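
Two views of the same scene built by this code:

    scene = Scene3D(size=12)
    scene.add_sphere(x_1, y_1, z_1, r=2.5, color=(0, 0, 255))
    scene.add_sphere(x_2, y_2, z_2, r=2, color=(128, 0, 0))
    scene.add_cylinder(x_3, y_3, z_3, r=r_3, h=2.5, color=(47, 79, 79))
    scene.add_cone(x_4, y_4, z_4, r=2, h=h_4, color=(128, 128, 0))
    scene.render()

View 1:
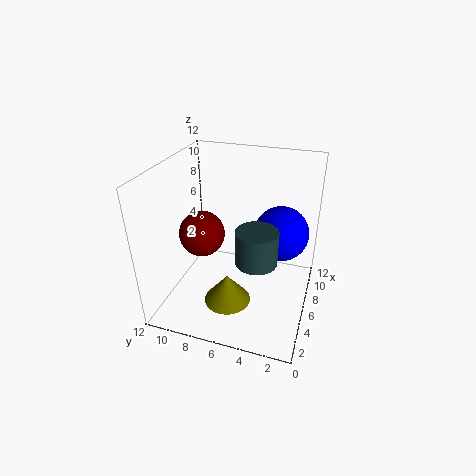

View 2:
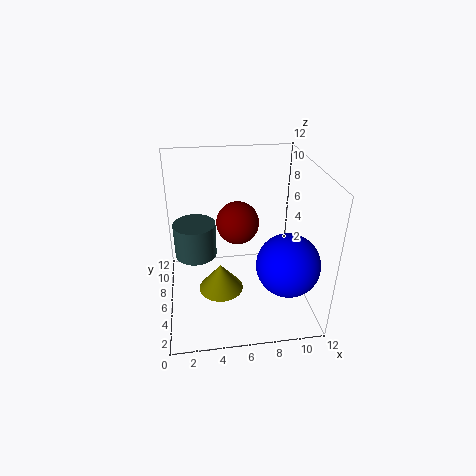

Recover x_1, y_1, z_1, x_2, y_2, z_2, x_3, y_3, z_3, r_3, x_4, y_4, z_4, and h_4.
x_1 = 9.5; y_1 = 3; z_1 = 5; x_2 = 6.5; y_2 = 9.5; z_2 = 5.5; x_3 = 2.5; y_3 = 3.5; z_3 = 6.5; r_3 = 1.5; x_4 = 4.5; y_4 = 6.5; z_4 = 0.5; h_4 = 2.5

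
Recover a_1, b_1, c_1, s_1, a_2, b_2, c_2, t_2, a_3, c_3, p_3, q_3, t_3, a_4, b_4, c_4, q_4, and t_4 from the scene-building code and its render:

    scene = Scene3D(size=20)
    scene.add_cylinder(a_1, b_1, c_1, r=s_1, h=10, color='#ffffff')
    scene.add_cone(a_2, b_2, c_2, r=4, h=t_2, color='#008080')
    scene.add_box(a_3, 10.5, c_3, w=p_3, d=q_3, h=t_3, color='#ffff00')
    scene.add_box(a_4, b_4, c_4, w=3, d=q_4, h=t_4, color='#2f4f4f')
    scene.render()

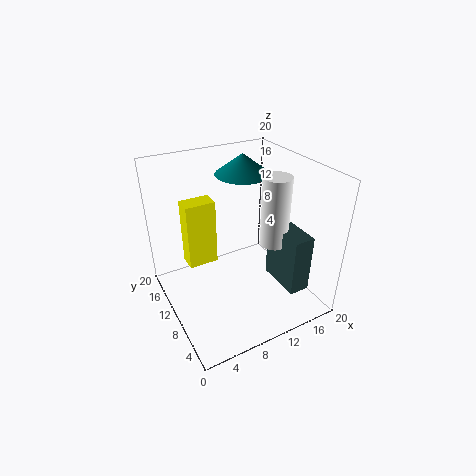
a_1 = 15; b_1 = 8.5; c_1 = 8.5; s_1 = 2; a_2 = 13.5; b_2 = 15; c_2 = 17; t_2 = 3; a_3 = 3; c_3 = 7; p_3 = 4; q_3 = 2.5; t_3 = 9; a_4 = 15; b_4 = 3.5; c_4 = 2.5; q_4 = 6.5; t_4 = 8.5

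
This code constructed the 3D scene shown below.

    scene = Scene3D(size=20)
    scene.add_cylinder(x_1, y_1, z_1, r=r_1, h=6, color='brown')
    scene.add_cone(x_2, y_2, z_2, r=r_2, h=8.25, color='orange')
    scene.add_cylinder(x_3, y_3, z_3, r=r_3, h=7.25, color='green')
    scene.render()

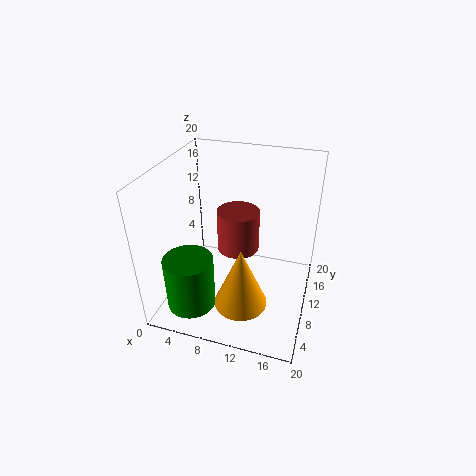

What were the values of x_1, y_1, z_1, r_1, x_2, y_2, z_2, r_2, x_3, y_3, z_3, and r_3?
x_1 = 9.5, y_1 = 11.75, z_1 = 7.25, r_1 = 3, x_2 = 12, y_2 = 4.75, z_2 = 3.5, r_2 = 3.5, x_3 = 5.25, y_3 = 3.75, z_3 = 2.5, r_3 = 3.25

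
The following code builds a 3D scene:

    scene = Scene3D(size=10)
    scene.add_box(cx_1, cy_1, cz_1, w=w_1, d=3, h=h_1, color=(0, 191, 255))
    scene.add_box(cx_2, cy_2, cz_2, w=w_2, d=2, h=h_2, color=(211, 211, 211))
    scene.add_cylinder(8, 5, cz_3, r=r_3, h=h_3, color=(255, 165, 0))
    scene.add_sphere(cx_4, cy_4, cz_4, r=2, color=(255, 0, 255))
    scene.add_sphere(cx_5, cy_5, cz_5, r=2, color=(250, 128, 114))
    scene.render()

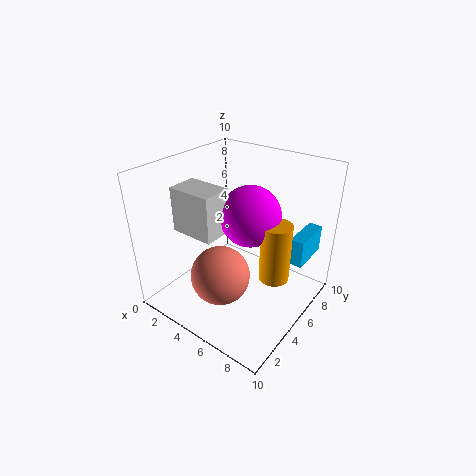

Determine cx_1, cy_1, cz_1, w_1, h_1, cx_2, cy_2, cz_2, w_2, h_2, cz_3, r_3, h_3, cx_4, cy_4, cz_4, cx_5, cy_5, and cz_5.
cx_1 = 8
cy_1 = 7
cz_1 = 3
w_1 = 1
h_1 = 2
cx_2 = 2
cy_2 = 2
cz_2 = 6
w_2 = 3
h_2 = 3
cz_3 = 3
r_3 = 1
h_3 = 4
cx_4 = 6
cy_4 = 5
cz_4 = 7
cx_5 = 5
cy_5 = 3
cz_5 = 3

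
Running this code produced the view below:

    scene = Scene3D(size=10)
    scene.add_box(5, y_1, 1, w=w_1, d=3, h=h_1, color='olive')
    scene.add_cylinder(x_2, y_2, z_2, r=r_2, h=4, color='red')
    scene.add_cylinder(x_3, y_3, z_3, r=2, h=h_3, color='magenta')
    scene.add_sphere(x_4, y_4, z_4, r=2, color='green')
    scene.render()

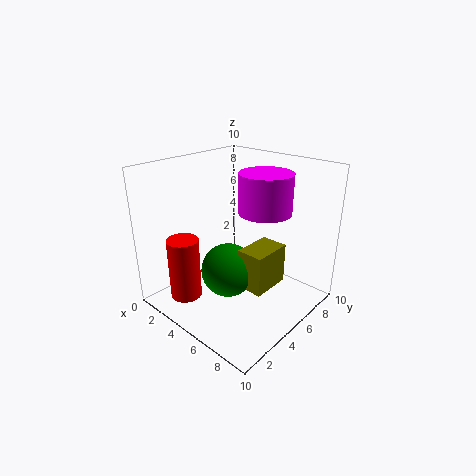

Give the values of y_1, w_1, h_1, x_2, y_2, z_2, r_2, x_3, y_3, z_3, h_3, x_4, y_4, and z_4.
y_1 = 5
w_1 = 2
h_1 = 3
x_2 = 4
y_2 = 1
z_2 = 2
r_2 = 1
x_3 = 5
y_3 = 8
z_3 = 6
h_3 = 3
x_4 = 4
y_4 = 5
z_4 = 2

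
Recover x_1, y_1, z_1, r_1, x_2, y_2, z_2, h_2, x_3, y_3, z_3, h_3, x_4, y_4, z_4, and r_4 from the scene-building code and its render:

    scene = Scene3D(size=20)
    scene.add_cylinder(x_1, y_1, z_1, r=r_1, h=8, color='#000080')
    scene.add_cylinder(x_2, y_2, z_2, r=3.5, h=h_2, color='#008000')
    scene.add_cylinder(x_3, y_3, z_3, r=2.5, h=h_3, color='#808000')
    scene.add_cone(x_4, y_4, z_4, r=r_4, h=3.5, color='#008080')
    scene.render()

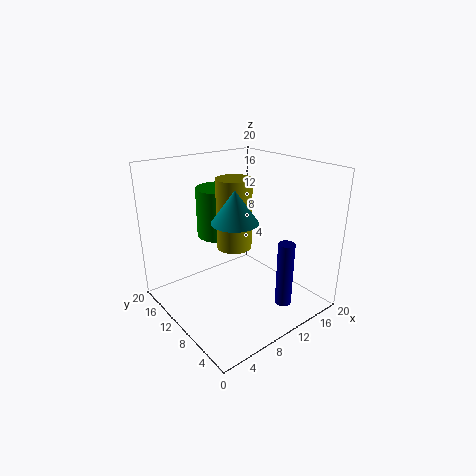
x_1 = 10
y_1 = 1
z_1 = 4.5
r_1 = 1
x_2 = 11.5
y_2 = 16.5
z_2 = 8
h_2 = 7.5
x_3 = 10.5
y_3 = 11.5
z_3 = 8
h_3 = 10
x_4 = 4
y_4 = 3
z_4 = 16
r_4 = 2.5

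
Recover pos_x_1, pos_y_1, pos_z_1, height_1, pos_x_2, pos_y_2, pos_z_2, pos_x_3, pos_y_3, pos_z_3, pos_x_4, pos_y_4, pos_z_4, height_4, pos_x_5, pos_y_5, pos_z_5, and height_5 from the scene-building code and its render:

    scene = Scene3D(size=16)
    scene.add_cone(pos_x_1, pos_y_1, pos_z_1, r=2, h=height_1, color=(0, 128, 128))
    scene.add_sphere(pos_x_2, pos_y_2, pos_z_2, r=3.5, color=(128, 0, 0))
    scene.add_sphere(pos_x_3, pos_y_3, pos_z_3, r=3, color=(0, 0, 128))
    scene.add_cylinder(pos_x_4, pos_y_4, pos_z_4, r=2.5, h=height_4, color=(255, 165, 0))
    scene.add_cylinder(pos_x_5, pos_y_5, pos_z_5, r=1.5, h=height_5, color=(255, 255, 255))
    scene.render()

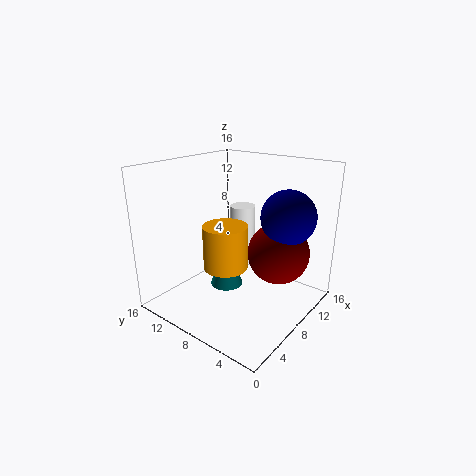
pos_x_1 = 9.5; pos_y_1 = 11; pos_z_1 = 0.5; height_1 = 6.5; pos_x_2 = 11; pos_y_2 = 4.5; pos_z_2 = 6; pos_x_3 = 11; pos_y_3 = 3.5; pos_z_3 = 10.5; pos_x_4 = 7; pos_y_4 = 9; pos_z_4 = 4.5; height_4 = 5; pos_x_5 = 11.5; pos_y_5 = 10; pos_z_5 = 3.5; height_5 = 7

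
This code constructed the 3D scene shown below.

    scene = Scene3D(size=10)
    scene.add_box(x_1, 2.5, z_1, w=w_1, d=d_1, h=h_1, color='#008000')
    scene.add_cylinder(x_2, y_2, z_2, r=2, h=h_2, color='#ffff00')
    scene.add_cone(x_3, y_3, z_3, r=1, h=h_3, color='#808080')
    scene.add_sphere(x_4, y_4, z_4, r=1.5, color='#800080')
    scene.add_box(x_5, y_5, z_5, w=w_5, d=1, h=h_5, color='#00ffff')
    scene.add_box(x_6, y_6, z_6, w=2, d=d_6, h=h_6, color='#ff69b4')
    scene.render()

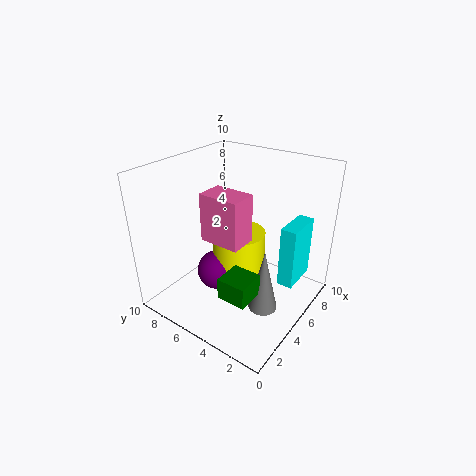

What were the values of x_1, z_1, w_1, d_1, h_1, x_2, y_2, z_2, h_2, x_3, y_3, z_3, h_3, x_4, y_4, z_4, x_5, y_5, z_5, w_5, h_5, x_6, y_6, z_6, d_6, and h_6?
x_1 = 2
z_1 = 2
w_1 = 2
d_1 = 2
h_1 = 1.5
x_2 = 6.5
y_2 = 6
z_2 = 1
h_2 = 3.5
x_3 = 4.5
y_3 = 2.5
z_3 = 0.5
h_3 = 4.5
x_4 = 5
y_4 = 7
z_4 = 1.5
x_5 = 4.5
y_5 = 0.5
z_5 = 3
w_5 = 2.5
h_5 = 4
x_6 = 4
y_6 = 4.5
z_6 = 4.5
d_6 = 3
h_6 = 3.5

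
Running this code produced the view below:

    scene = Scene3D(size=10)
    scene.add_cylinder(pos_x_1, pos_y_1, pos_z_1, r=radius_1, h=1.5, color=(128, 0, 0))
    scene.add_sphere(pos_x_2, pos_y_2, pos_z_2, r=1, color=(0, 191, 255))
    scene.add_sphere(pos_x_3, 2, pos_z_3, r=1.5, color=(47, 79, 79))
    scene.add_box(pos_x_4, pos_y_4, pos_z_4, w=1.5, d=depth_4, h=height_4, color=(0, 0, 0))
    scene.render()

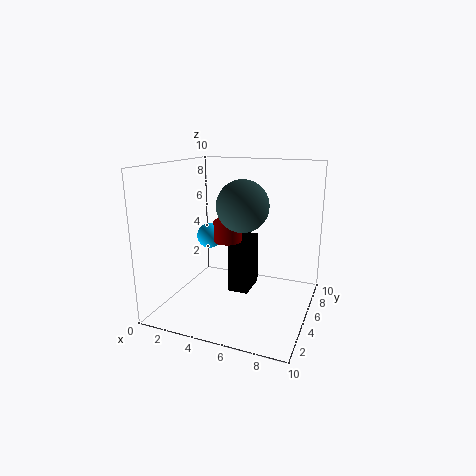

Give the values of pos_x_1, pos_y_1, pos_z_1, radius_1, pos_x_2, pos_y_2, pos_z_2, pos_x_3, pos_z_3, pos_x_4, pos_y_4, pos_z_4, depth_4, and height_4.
pos_x_1 = 4; pos_y_1 = 5.5; pos_z_1 = 4.5; radius_1 = 1; pos_x_2 = 1.5; pos_y_2 = 7.5; pos_z_2 = 4; pos_x_3 = 6.5; pos_z_3 = 8; pos_x_4 = 4; pos_y_4 = 5.5; pos_z_4 = 0.5; depth_4 = 2.5; height_4 = 4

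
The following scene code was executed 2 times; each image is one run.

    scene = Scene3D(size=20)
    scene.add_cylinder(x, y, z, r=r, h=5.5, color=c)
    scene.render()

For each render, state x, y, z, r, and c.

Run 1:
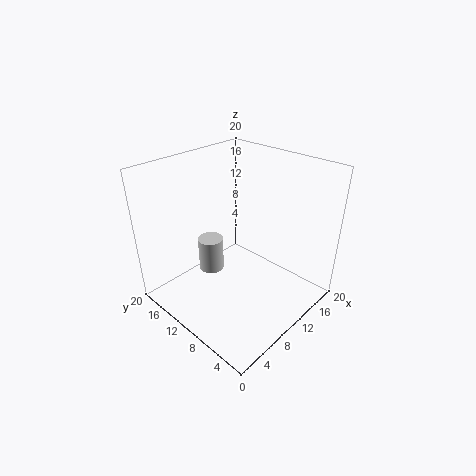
x = 11; y = 17; z = 1; r = 2; c = 'lightgray'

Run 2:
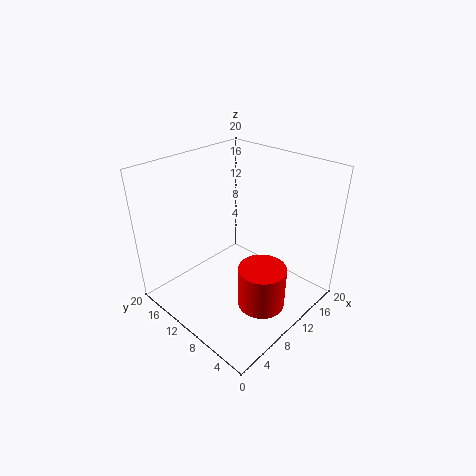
x = 7.5; y = 3.5; z = 4; r = 3; c = 'red'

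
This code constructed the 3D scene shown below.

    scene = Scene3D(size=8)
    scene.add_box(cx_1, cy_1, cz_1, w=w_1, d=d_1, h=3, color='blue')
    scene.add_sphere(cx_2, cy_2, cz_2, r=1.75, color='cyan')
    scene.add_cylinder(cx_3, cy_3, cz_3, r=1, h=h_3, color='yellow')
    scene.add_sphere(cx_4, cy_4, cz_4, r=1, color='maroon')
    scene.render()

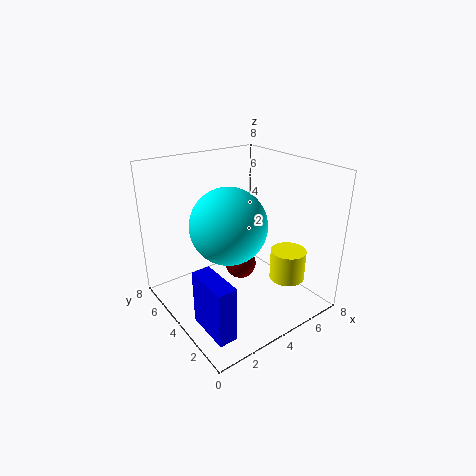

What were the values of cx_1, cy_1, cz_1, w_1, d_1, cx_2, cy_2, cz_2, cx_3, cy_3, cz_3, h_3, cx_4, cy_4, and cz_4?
cx_1 = 0.75, cy_1 = 1, cz_1 = 0.25, w_1 = 1, d_1 = 2.5, cx_2 = 2, cy_2 = 2, cz_2 = 6, cx_3 = 6.25, cy_3 = 2.25, cz_3 = 1.5, h_3 = 1.75, cx_4 = 5.5, cy_4 = 5.75, cz_4 = 1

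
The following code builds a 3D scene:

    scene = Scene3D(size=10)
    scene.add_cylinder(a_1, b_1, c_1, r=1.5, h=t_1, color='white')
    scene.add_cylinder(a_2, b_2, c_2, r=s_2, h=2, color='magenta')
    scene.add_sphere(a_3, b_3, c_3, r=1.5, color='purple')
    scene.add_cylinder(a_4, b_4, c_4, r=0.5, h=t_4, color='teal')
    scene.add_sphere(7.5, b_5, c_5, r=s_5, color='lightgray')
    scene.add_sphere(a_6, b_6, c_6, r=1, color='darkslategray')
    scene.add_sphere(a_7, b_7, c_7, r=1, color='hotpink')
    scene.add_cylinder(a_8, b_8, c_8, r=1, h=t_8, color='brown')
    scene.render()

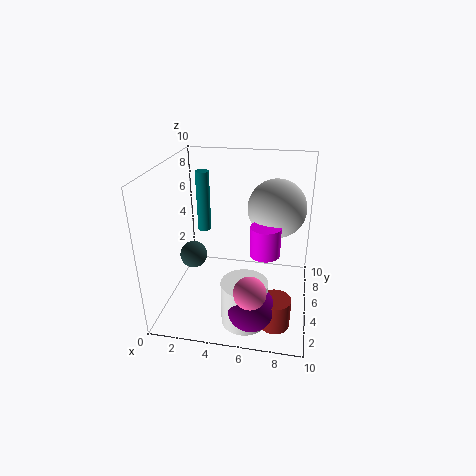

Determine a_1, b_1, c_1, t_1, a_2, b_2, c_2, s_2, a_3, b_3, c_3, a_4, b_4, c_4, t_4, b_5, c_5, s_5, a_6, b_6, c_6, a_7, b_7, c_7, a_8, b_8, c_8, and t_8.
a_1 = 6
b_1 = 2
c_1 = 0.5
t_1 = 3
a_2 = 7
b_2 = 4
c_2 = 4.5
s_2 = 1
a_3 = 6.5
b_3 = 1.5
c_3 = 2
a_4 = 2
b_4 = 7
c_4 = 4.5
t_4 = 4.5
b_5 = 6
c_5 = 7
s_5 = 2
a_6 = 1.5
b_6 = 5.5
c_6 = 3
a_7 = 6.5
b_7 = 1
c_7 = 3.5
a_8 = 8
b_8 = 2
c_8 = 0.5
t_8 = 2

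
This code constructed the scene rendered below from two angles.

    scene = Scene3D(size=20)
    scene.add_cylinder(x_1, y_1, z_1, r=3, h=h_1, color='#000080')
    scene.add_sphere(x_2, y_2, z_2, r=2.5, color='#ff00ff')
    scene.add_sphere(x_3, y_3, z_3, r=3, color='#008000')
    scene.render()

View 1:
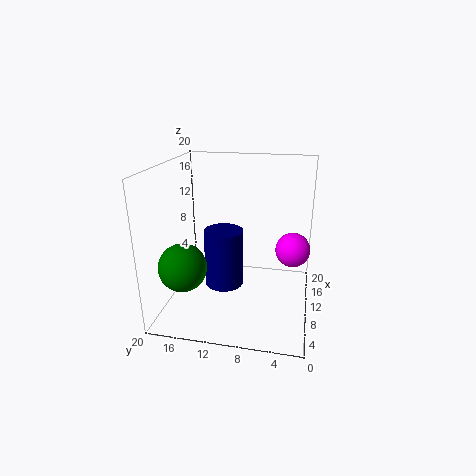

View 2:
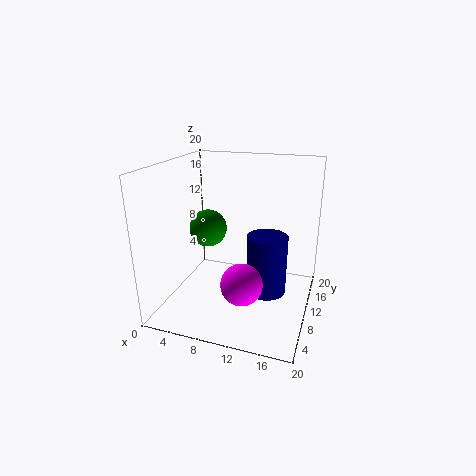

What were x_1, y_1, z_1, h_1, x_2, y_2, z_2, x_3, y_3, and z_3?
x_1 = 13.5
y_1 = 13
z_1 = 0.5
h_1 = 9
x_2 = 13
y_2 = 2.5
z_2 = 7.5
x_3 = 3
y_3 = 15.5
z_3 = 8.5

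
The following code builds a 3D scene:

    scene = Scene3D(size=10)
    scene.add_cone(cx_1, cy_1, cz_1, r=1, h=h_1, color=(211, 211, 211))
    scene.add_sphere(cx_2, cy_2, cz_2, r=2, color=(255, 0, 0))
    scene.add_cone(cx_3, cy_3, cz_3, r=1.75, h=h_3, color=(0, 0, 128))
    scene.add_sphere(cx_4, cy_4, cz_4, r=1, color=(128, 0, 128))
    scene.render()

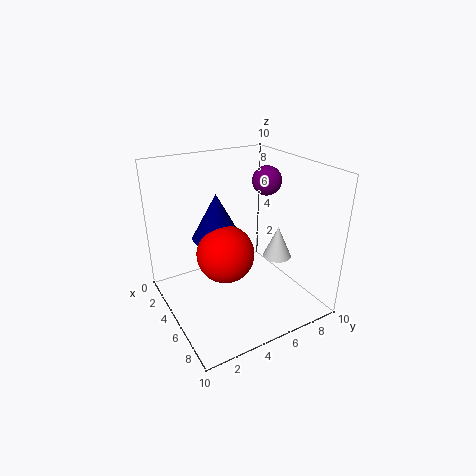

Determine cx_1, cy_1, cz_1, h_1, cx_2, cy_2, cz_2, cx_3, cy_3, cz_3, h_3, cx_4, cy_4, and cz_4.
cx_1 = 6.25
cy_1 = 7.5
cz_1 = 3.5
h_1 = 2.25
cx_2 = 5
cy_2 = 4
cz_2 = 4
cx_3 = 3.75
cy_3 = 4
cz_3 = 4.75
h_3 = 3.25
cx_4 = 5
cy_4 = 7.25
cz_4 = 8.75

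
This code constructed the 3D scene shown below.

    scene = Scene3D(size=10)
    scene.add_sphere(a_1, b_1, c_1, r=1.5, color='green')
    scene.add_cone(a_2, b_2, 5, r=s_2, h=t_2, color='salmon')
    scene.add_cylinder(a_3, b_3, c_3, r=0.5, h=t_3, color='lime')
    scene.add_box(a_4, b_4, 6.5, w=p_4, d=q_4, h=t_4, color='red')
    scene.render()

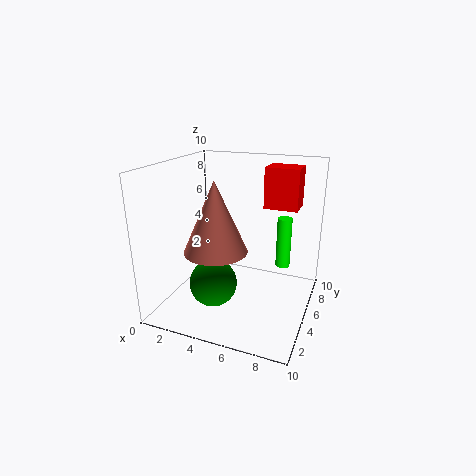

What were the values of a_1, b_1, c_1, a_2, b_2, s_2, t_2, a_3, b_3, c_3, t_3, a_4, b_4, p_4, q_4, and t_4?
a_1 = 4.5
b_1 = 2
c_1 = 3
a_2 = 4.5
b_2 = 2.5
s_2 = 2
t_2 = 4.5
a_3 = 8
b_3 = 6
c_3 = 3
t_3 = 3.5
a_4 = 6
b_4 = 7.5
p_4 = 2.5
q_4 = 2
t_4 = 3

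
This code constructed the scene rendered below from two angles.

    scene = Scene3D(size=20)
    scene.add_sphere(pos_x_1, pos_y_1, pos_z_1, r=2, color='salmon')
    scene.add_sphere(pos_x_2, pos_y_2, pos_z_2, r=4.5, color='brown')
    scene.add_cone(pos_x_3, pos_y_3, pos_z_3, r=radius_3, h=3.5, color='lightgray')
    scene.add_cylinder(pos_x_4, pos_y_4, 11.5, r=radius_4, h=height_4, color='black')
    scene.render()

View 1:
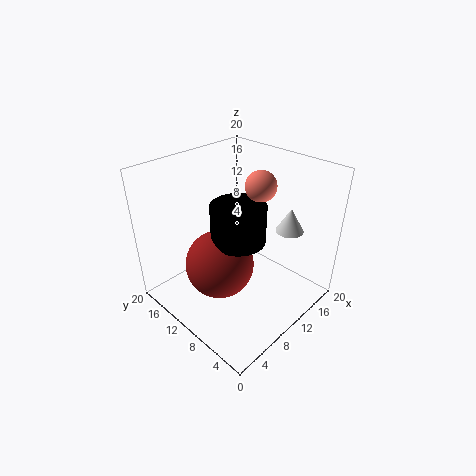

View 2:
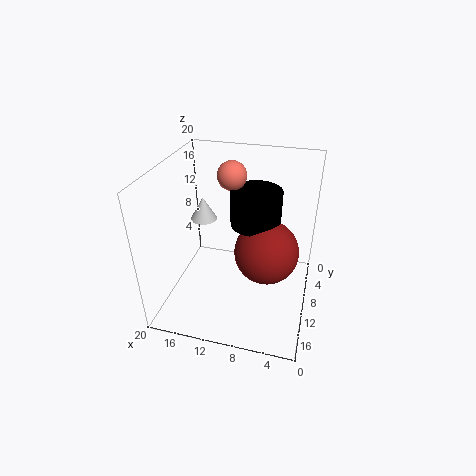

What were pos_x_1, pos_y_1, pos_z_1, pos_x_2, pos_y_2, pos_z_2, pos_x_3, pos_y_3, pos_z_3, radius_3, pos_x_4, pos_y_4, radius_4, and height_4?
pos_x_1 = 11.5; pos_y_1 = 7.5; pos_z_1 = 18; pos_x_2 = 6; pos_y_2 = 9.5; pos_z_2 = 8; pos_x_3 = 16.5; pos_y_3 = 6; pos_z_3 = 10; radius_3 = 2; pos_x_4 = 8; pos_y_4 = 8; radius_4 = 3.5; height_4 = 5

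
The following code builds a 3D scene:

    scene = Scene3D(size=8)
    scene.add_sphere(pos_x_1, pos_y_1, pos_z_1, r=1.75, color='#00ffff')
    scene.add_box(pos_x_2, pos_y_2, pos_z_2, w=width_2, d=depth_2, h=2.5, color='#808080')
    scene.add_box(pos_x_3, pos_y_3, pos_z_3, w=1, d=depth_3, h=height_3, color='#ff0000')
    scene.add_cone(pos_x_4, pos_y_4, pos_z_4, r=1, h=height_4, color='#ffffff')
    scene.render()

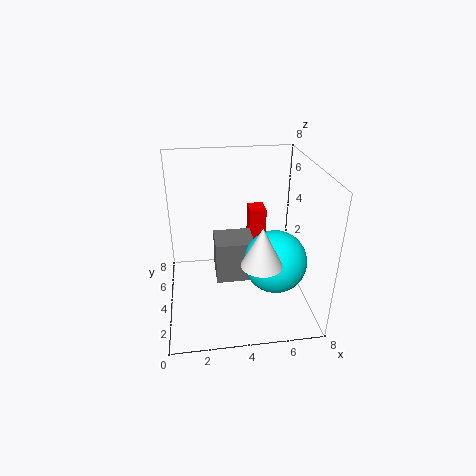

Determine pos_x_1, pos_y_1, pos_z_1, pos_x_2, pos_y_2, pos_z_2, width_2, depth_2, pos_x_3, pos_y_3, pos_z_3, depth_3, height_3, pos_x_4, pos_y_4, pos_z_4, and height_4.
pos_x_1 = 6
pos_y_1 = 3.25
pos_z_1 = 2.75
pos_x_2 = 2.75
pos_y_2 = 4
pos_z_2 = 1
width_2 = 2.25
depth_2 = 2
pos_x_3 = 5
pos_y_3 = 5.75
pos_z_3 = 1.75
depth_3 = 1.25
height_3 = 3
pos_x_4 = 4.75
pos_y_4 = 1.25
pos_z_4 = 4
height_4 = 2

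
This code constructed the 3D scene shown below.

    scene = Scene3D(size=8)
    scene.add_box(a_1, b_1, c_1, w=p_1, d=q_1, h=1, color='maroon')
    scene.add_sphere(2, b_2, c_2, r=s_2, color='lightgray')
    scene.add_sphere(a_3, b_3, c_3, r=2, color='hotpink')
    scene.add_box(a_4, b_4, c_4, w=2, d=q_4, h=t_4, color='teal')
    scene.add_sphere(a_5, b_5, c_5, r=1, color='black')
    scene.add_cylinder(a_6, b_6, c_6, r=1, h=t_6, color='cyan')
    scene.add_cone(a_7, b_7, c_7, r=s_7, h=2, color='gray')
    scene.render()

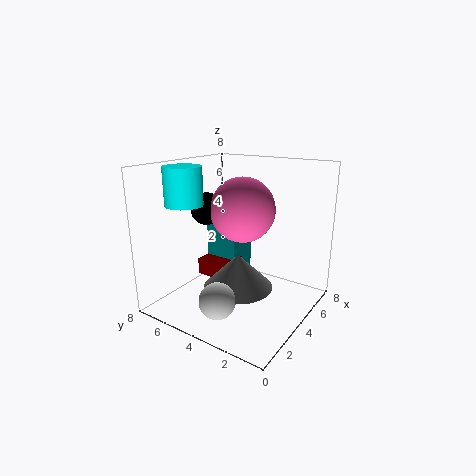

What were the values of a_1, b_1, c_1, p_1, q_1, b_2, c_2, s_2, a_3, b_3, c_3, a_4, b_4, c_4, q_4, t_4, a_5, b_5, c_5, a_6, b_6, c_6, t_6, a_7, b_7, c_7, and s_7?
a_1 = 4
b_1 = 5
c_1 = 1
p_1 = 2
q_1 = 2
b_2 = 4
c_2 = 1
s_2 = 1
a_3 = 6
b_3 = 5
c_3 = 5
a_4 = 5
b_4 = 5
c_4 = 1
q_4 = 2
t_4 = 3
a_5 = 5
b_5 = 7
c_5 = 5
a_6 = 2
b_6 = 6
c_6 = 6
t_6 = 2
a_7 = 4
b_7 = 4
c_7 = 1
s_7 = 2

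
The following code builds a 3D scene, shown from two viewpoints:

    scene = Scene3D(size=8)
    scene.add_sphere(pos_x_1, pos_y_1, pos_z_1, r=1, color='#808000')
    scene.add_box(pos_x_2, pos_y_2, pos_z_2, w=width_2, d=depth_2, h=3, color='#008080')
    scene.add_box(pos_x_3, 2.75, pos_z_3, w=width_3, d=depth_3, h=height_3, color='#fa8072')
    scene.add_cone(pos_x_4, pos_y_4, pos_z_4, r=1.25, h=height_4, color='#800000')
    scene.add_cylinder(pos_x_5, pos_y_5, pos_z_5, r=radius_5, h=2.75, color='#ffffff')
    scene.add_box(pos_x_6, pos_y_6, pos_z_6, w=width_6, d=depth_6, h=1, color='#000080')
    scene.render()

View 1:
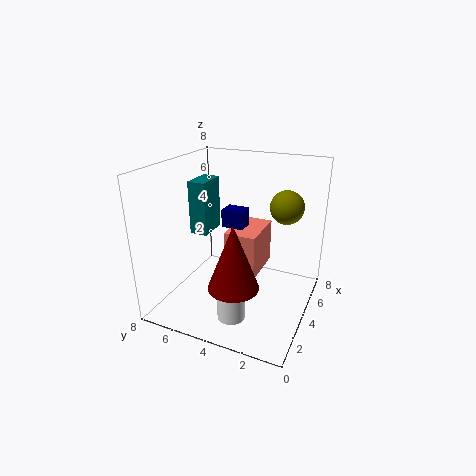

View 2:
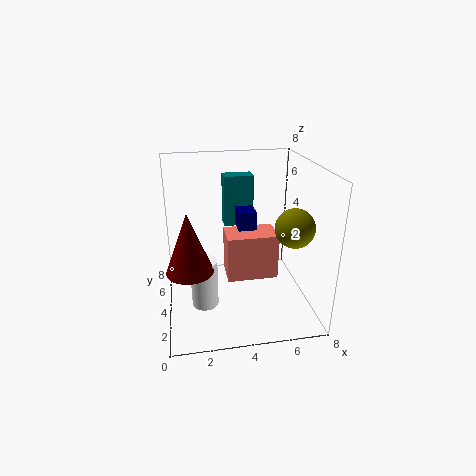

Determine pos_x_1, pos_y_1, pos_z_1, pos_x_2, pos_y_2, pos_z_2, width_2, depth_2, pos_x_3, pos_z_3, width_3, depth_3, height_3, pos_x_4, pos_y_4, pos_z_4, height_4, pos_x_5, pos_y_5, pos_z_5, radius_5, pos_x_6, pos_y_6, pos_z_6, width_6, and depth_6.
pos_x_1 = 6.5; pos_y_1 = 2; pos_z_1 = 5.25; pos_x_2 = 3.5; pos_y_2 = 5.75; pos_z_2 = 4; width_2 = 1.75; depth_2 = 1; pos_x_3 = 3.25; pos_z_3 = 2; width_3 = 2.75; depth_3 = 1.75; height_3 = 2.5; pos_x_4 = 1.25; pos_y_4 = 3; pos_z_4 = 2.75; height_4 = 3.25; pos_x_5 = 2; pos_y_5 = 3.5; pos_z_5 = 0.25; radius_5 = 0.75; pos_x_6 = 4; pos_y_6 = 3.75; pos_z_6 = 4.5; width_6 = 1; depth_6 = 1.25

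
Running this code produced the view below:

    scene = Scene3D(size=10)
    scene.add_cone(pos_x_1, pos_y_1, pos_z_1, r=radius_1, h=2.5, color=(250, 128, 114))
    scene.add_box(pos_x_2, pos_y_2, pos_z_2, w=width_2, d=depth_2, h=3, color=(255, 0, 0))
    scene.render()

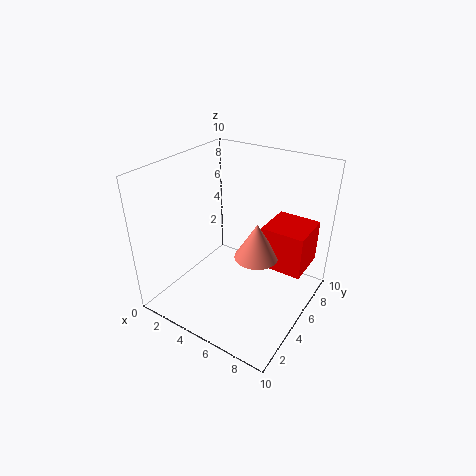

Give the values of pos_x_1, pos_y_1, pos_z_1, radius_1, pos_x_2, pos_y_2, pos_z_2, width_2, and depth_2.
pos_x_1 = 6.5
pos_y_1 = 5
pos_z_1 = 4
radius_1 = 1.5
pos_x_2 = 6.5
pos_y_2 = 5.5
pos_z_2 = 3
width_2 = 3
depth_2 = 3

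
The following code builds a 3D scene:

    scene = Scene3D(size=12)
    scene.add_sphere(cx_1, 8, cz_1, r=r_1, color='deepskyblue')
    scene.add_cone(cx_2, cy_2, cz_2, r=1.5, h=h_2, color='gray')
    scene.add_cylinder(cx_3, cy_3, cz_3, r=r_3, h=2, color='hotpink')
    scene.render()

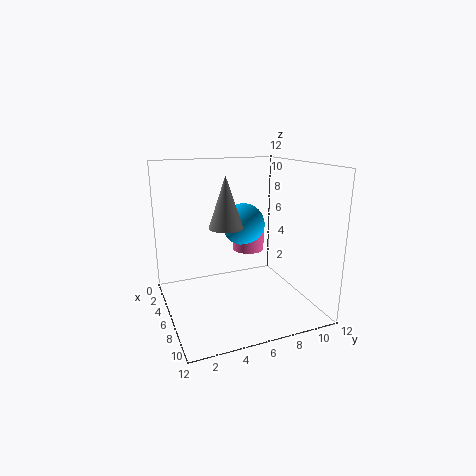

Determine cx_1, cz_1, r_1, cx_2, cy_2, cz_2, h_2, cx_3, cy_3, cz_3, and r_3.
cx_1 = 2.5
cz_1 = 6
r_1 = 2
cx_2 = 4.5
cy_2 = 5.5
cz_2 = 6.5
h_2 = 4.5
cx_3 = 2.5
cy_3 = 8.5
cz_3 = 3.5
r_3 = 1.5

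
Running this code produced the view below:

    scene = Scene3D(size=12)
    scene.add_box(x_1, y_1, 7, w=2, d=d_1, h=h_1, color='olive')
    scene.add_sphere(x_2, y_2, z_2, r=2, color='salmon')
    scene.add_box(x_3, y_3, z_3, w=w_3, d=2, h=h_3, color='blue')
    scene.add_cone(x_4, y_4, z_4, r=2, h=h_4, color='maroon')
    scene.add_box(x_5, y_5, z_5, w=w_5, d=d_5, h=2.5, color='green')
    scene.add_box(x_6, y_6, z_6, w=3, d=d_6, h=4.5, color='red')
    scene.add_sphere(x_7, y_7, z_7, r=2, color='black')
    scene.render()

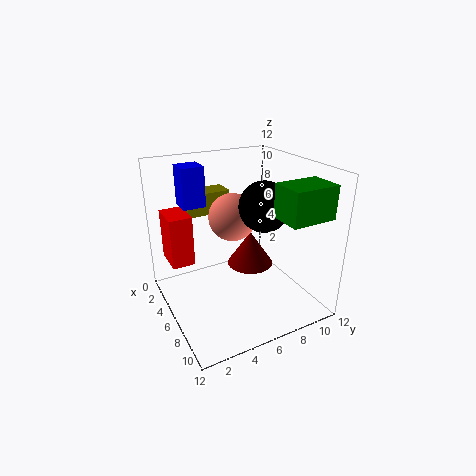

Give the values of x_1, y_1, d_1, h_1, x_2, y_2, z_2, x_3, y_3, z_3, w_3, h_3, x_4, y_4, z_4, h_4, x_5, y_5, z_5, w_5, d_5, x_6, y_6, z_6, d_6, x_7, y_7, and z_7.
x_1 = 0.5
y_1 = 3
d_1 = 4
h_1 = 2
x_2 = 5
y_2 = 6
z_2 = 7.5
x_3 = 1
y_3 = 2.5
z_3 = 8
w_3 = 2
h_3 = 3.5
x_4 = 5.5
y_4 = 7.5
z_4 = 3
h_4 = 3
x_5 = 9.5
y_5 = 7
z_5 = 9
w_5 = 2.5
d_5 = 3.5
x_6 = 0.5
y_6 = 1
z_6 = 3
d_6 = 2
x_7 = 7.5
y_7 = 7.5
z_7 = 9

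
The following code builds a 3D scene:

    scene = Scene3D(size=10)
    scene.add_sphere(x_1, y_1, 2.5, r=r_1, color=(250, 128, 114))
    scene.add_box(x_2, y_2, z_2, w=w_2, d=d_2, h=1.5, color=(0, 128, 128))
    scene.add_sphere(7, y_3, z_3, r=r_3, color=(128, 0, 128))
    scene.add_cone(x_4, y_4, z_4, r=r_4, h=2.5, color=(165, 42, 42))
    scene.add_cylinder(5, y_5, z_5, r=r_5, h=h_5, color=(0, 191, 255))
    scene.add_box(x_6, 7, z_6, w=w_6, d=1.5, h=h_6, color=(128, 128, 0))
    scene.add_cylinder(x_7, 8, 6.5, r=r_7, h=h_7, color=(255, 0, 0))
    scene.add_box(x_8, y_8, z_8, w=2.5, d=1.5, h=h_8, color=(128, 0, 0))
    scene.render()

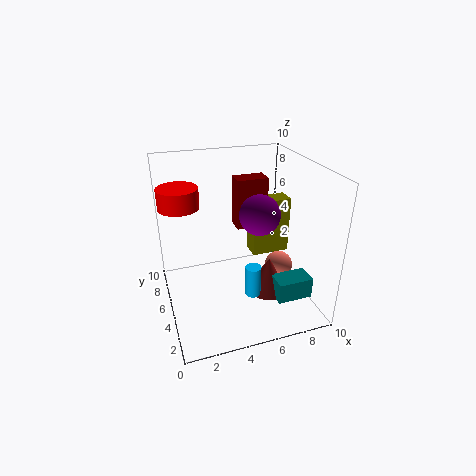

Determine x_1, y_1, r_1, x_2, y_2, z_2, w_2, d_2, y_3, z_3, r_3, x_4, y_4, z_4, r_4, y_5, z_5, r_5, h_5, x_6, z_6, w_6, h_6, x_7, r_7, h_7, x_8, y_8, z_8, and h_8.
x_1 = 8; y_1 = 4.5; r_1 = 1; x_2 = 7; y_2 = 2; z_2 = 1; w_2 = 2.5; d_2 = 1.5; y_3 = 6; z_3 = 6; r_3 = 1.5; x_4 = 7; y_4 = 4; z_4 = 1; r_4 = 1.5; y_5 = 2; z_5 = 2.5; r_5 = 0.5; h_5 = 2; x_6 = 7; z_6 = 2; w_6 = 3; h_6 = 4.5; x_7 = 1.5; r_7 = 1.5; h_7 = 1.5; x_8 = 6; y_8 = 8; z_8 = 4; h_8 = 4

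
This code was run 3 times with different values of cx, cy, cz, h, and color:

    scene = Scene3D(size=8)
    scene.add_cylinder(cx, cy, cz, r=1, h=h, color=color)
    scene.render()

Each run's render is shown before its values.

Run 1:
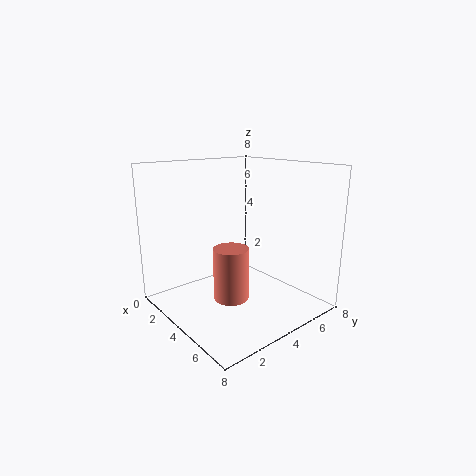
cx = 4, cy = 3.5, cz = 0.5, h = 3, color = 'salmon'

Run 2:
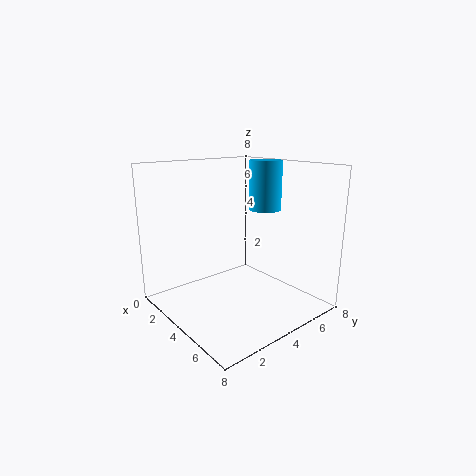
cx = 3, cy = 7, cz = 5, h = 3, color = 'deepskyblue'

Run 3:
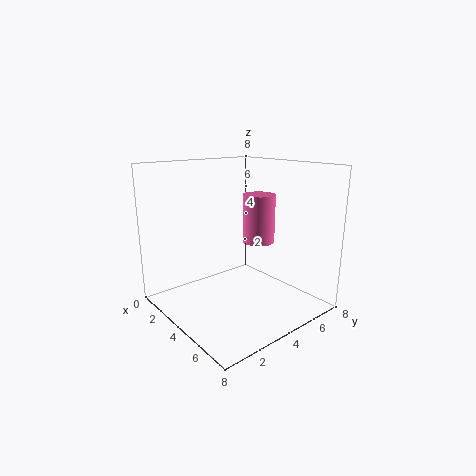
cx = 3, cy = 6.5, cz = 3, h = 3, color = 'hotpink'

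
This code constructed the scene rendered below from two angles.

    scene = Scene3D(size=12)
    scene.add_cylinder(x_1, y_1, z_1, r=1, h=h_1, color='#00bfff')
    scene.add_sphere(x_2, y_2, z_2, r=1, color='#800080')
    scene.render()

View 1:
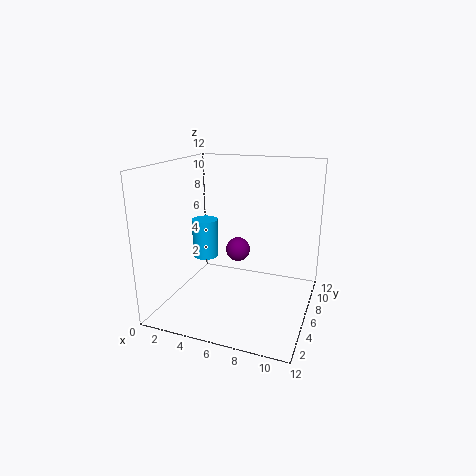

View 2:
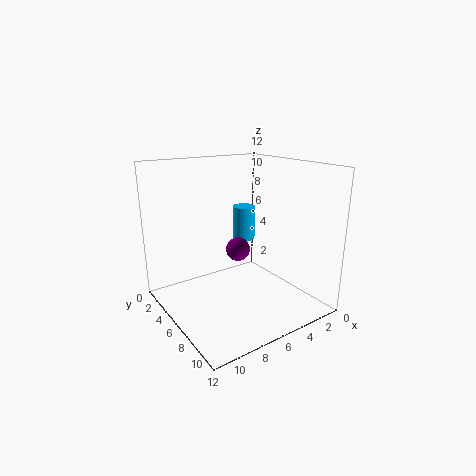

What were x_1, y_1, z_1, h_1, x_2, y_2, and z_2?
x_1 = 4; y_1 = 4; z_1 = 5; h_1 = 3; x_2 = 6; y_2 = 6; z_2 = 5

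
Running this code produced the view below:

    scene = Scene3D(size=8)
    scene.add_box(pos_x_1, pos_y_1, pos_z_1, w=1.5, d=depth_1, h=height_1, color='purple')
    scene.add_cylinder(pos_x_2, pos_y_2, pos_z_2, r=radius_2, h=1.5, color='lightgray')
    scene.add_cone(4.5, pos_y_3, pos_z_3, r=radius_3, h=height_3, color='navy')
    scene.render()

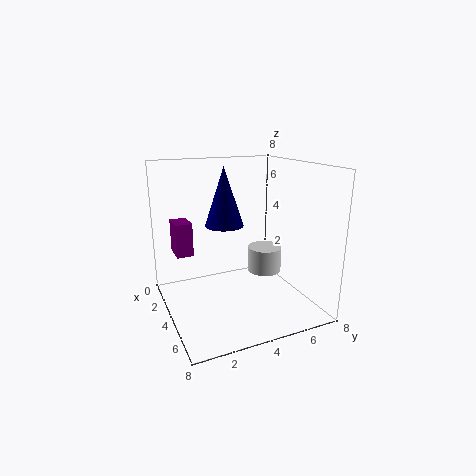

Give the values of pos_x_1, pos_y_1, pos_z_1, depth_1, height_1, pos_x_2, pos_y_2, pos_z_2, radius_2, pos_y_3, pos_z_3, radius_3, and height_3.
pos_x_1 = 0.5
pos_y_1 = 1
pos_z_1 = 2.5
depth_1 = 1
height_1 = 2
pos_x_2 = 3.5
pos_y_2 = 6
pos_z_2 = 1.5
radius_2 = 1
pos_y_3 = 3
pos_z_3 = 5
radius_3 = 1
height_3 = 3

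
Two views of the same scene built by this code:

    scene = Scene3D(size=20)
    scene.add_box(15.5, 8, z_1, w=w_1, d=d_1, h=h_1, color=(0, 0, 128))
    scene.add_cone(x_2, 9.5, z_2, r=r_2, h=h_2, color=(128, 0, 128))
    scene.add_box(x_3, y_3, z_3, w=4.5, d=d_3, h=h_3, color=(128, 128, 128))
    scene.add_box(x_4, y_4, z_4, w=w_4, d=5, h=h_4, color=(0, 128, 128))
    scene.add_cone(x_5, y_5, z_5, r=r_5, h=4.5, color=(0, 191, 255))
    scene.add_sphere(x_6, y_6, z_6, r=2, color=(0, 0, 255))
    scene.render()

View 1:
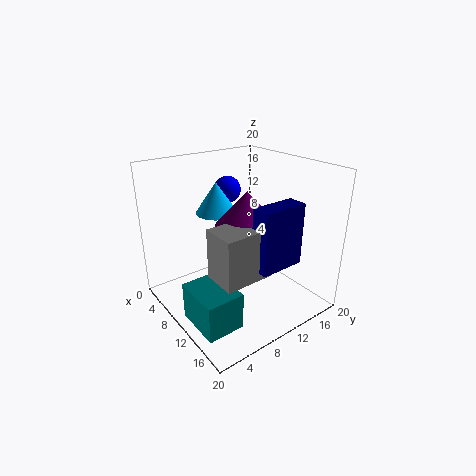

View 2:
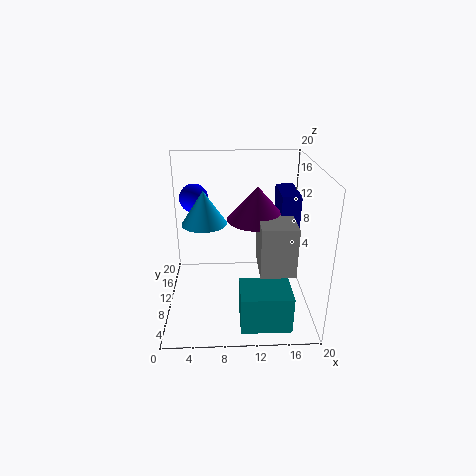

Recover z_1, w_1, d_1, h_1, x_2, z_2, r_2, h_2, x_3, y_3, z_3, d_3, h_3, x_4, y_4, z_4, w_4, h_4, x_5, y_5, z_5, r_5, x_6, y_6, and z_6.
z_1 = 8.5; w_1 = 2.5; d_1 = 6; h_1 = 8; x_2 = 12.5; z_2 = 13; r_2 = 4; h_2 = 4.5; x_3 = 12.5; y_3 = 3.5; z_3 = 7.5; d_3 = 6.5; h_3 = 6.5; x_4 = 10; y_4 = 1; z_4 = 1; w_4 = 6.5; h_4 = 5; x_5 = 5.5; y_5 = 9.5; z_5 = 12.5; r_5 = 3; x_6 = 4; y_6 = 12.5; z_6 = 15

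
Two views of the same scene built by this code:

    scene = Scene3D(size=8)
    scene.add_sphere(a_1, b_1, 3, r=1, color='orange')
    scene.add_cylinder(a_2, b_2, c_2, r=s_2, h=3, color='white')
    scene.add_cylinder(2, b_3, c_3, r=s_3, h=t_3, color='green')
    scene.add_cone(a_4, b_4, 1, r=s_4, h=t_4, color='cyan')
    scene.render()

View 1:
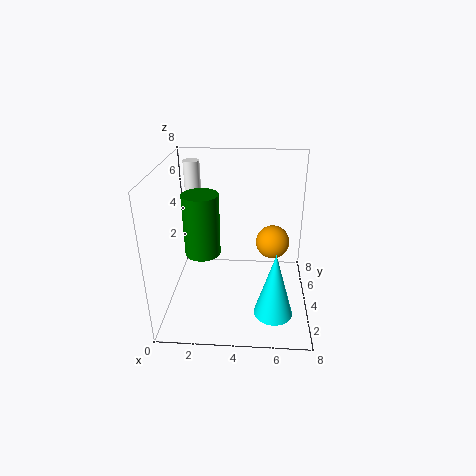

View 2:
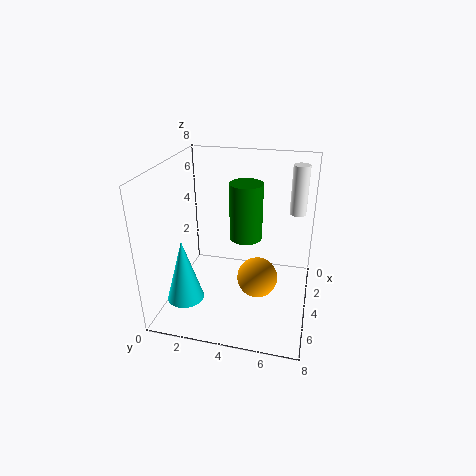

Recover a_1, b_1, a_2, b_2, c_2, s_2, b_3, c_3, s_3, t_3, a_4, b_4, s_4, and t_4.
a_1 = 6; b_1 = 5.5; a_2 = 1; b_2 = 7; c_2 = 4.5; s_2 = 0.5; b_3 = 4; c_3 = 3; s_3 = 1; t_3 = 3.5; a_4 = 6; b_4 = 1.5; s_4 = 1; t_4 = 3.5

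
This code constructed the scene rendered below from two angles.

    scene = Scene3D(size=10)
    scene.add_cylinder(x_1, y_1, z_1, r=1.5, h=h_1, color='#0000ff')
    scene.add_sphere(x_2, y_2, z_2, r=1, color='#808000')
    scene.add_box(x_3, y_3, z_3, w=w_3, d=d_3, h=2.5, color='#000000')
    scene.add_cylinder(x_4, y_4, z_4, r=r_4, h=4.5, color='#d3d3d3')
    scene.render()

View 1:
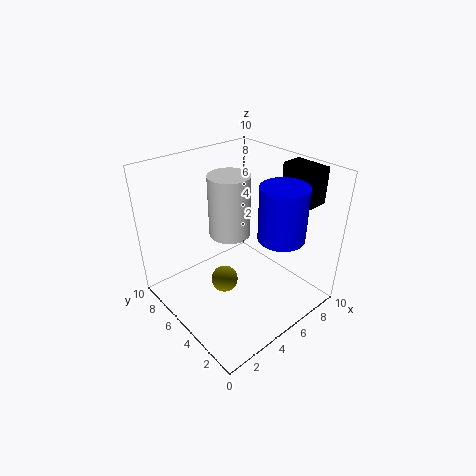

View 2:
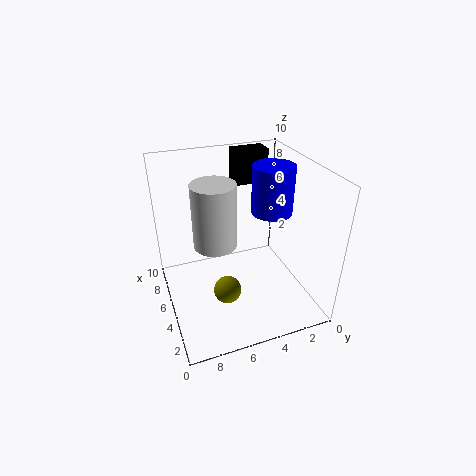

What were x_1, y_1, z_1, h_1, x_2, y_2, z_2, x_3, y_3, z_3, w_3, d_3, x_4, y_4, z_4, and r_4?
x_1 = 6, y_1 = 2, z_1 = 6, h_1 = 3.5, x_2 = 4.5, y_2 = 6, z_2 = 1, x_3 = 8, y_3 = 1.5, z_3 = 7.5, w_3 = 1.5, d_3 = 2.5, x_4 = 5.5, y_4 = 6.5, z_4 = 4.5, r_4 = 1.5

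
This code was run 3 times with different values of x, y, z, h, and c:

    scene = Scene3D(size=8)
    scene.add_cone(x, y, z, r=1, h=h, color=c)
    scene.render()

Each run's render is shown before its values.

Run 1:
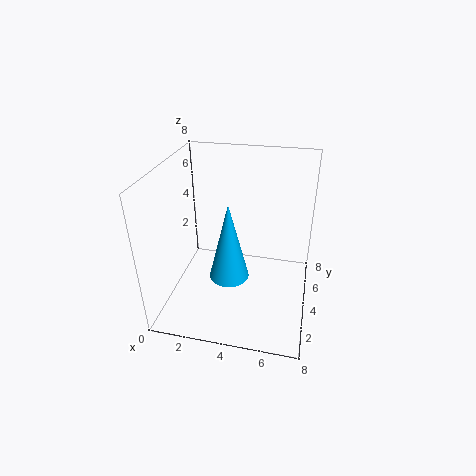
x = 4; y = 2; z = 3; h = 4; c = 'deepskyblue'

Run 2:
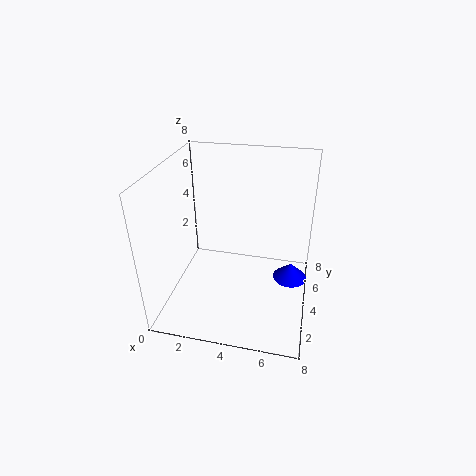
x = 7; y = 5; z = 1; h = 1; c = 'blue'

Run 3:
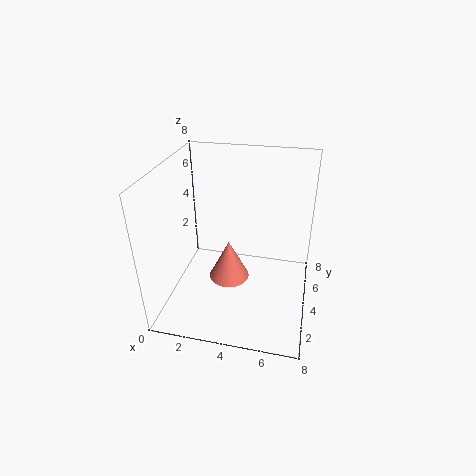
x = 4; y = 2; z = 3; h = 2; c = 'salmon'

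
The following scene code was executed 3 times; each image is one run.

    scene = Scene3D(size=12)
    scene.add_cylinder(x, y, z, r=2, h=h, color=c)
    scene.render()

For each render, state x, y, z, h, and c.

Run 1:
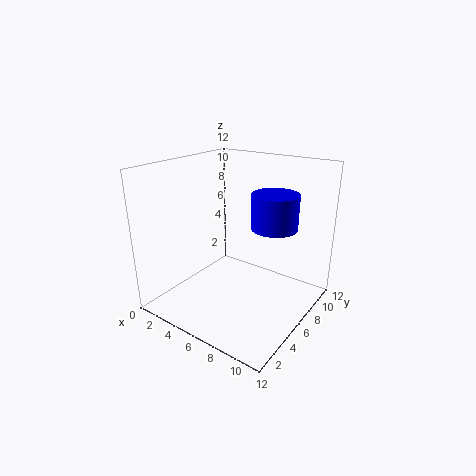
x = 8, y = 8.5, z = 6.5, h = 3, c = 'blue'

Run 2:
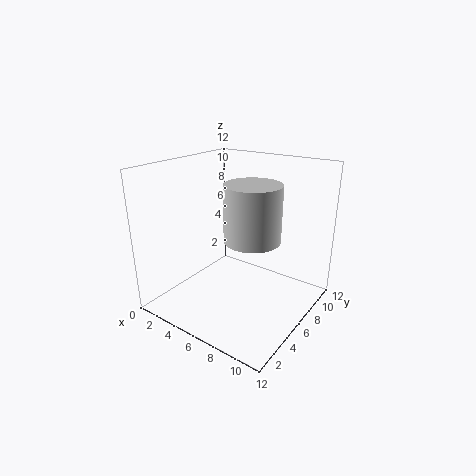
x = 9, y = 3.5, z = 7.5, h = 4, c = 'lightgray'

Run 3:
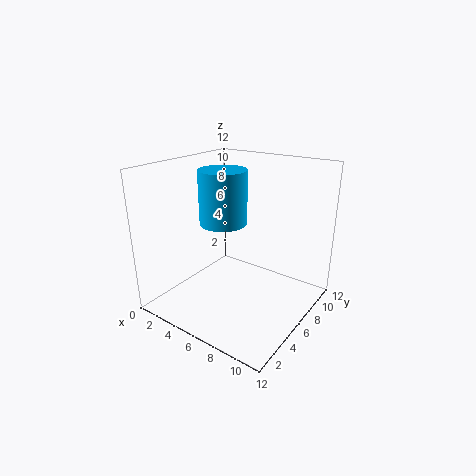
x = 4.5, y = 6, z = 7, h = 4.5, c = 'deepskyblue'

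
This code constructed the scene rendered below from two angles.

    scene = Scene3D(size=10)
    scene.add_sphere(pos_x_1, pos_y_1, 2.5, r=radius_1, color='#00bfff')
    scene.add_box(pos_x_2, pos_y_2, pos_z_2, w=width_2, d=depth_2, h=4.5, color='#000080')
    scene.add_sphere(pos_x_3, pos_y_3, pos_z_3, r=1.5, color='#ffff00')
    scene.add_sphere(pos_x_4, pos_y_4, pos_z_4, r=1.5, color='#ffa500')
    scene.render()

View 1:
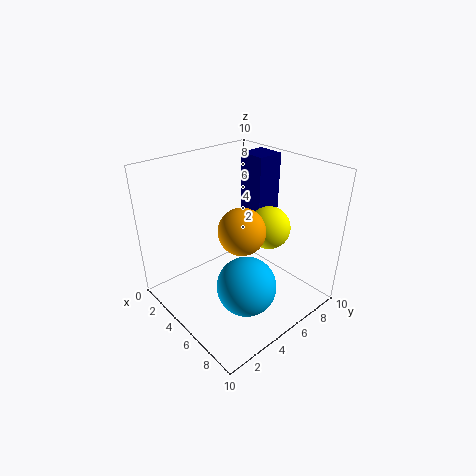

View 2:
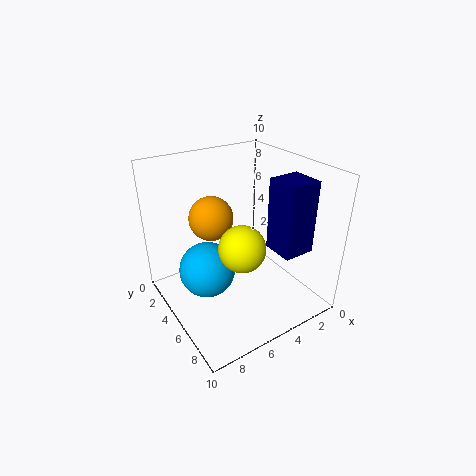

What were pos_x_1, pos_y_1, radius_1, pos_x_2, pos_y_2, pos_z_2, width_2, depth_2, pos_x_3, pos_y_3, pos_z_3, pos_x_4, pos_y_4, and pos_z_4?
pos_x_1 = 7; pos_y_1 = 4; radius_1 = 2; pos_x_2 = 2.5; pos_y_2 = 7.5; pos_z_2 = 5.5; width_2 = 2; depth_2 = 2; pos_x_3 = 6; pos_y_3 = 7; pos_z_3 = 5.5; pos_x_4 = 6.5; pos_y_4 = 4; pos_z_4 = 6.5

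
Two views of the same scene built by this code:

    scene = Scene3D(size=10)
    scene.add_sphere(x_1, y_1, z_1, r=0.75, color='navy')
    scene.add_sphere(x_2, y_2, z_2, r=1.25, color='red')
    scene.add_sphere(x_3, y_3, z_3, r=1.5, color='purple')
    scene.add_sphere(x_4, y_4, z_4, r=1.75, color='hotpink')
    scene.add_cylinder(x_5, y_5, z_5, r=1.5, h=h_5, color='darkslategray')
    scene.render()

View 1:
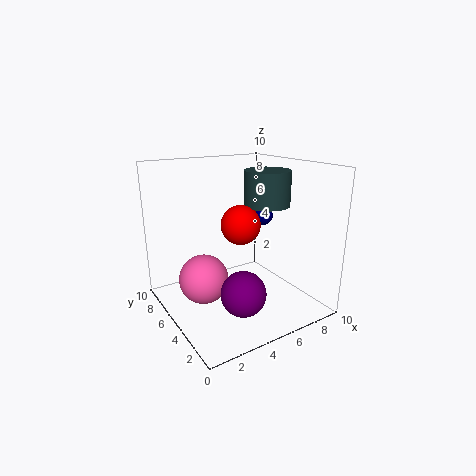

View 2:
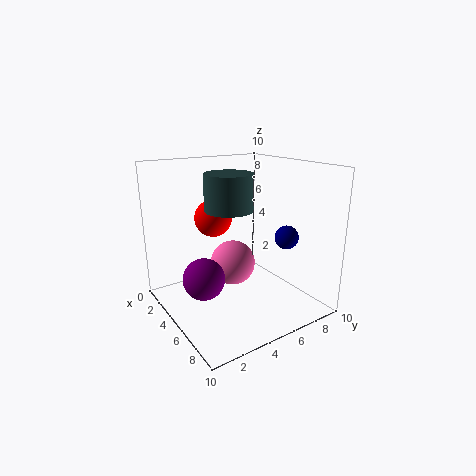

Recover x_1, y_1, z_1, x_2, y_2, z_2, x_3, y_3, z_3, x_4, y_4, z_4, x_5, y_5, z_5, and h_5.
x_1 = 8.25; y_1 = 6.5; z_1 = 5.75; x_2 = 4.25; y_2 = 3.5; z_2 = 6.5; x_3 = 4; y_3 = 2.75; z_3 = 2; x_4 = 2.75; y_4 = 6; z_4 = 2; x_5 = 6.25; y_5 = 3.5; z_5 = 7.5; h_5 = 2.25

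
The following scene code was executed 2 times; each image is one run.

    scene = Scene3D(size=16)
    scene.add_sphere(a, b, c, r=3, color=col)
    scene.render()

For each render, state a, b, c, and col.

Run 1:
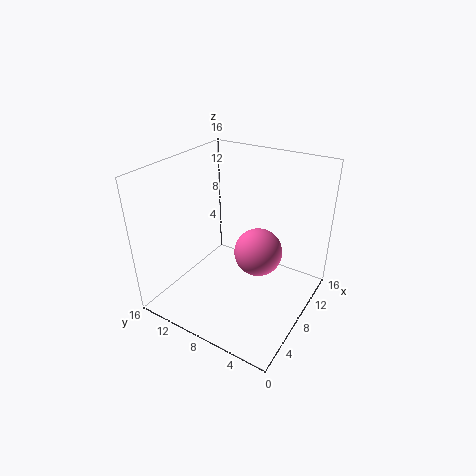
a = 12
b = 7.5
c = 4
col = 'hotpink'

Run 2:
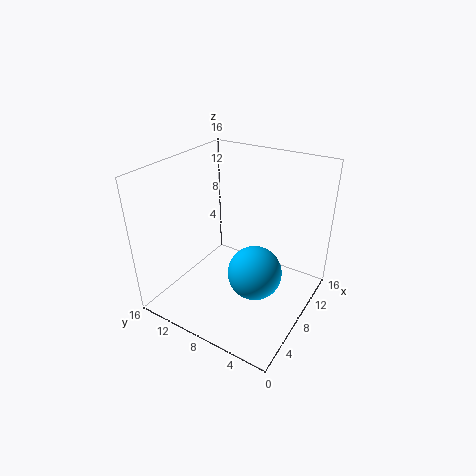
a = 7.5
b = 5.5
c = 4.5
col = 'deepskyblue'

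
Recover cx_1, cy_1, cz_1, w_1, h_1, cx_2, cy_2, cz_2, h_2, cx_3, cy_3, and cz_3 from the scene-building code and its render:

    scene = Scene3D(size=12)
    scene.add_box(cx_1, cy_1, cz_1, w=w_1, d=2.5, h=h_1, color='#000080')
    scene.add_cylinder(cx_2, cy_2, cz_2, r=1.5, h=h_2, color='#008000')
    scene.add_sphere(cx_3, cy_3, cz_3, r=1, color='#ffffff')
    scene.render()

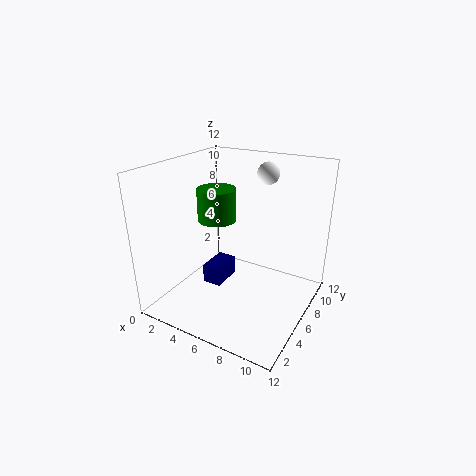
cx_1 = 4.5
cy_1 = 3
cz_1 = 3
w_1 = 1.5
h_1 = 1.5
cx_2 = 5
cy_2 = 4.5
cz_2 = 8
h_2 = 2.5
cx_3 = 6.5
cy_3 = 10.5
cz_3 = 10.5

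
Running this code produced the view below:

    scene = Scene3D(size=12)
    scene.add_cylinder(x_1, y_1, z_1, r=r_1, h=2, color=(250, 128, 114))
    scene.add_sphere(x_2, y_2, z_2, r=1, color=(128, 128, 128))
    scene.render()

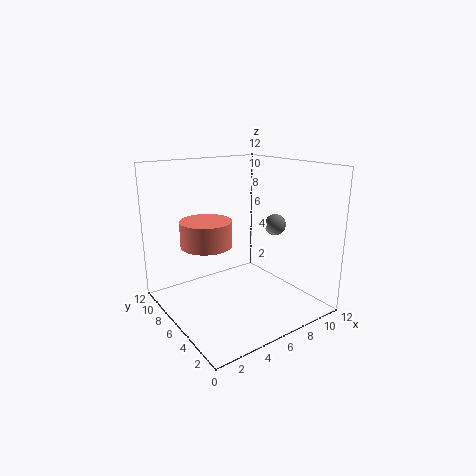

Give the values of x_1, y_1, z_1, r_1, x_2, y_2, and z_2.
x_1 = 3; y_1 = 6; z_1 = 6; r_1 = 2; x_2 = 11; y_2 = 7; z_2 = 6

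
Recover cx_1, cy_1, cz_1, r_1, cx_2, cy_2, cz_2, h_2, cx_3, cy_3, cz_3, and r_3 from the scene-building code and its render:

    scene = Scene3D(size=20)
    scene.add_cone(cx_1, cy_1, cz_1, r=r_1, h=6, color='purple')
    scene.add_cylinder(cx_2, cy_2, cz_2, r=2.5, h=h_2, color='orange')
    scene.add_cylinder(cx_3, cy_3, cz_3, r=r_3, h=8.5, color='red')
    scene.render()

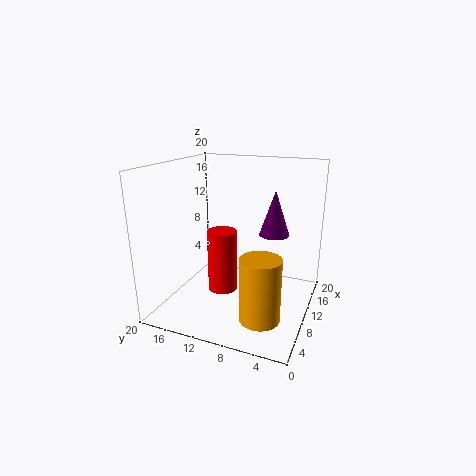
cx_1 = 10.5, cy_1 = 5, cz_1 = 11, r_1 = 2, cx_2 = 3.5, cy_2 = 4.5, cz_2 = 2.5, h_2 = 8, cx_3 = 8, cy_3 = 11.5, cz_3 = 3, r_3 = 2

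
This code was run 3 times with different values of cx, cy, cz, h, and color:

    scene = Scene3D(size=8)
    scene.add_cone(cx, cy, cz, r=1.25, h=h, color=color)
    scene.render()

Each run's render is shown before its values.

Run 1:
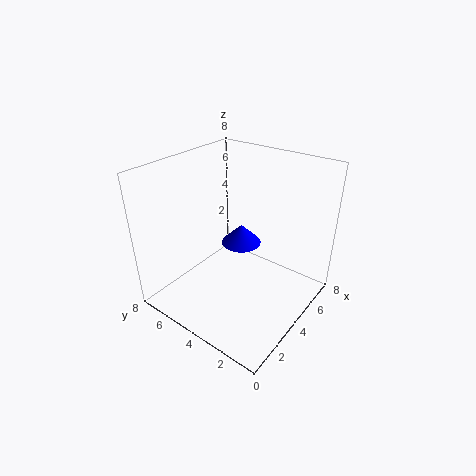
cx = 6
cy = 5.25
cz = 2.25
h = 1.25
color = 'blue'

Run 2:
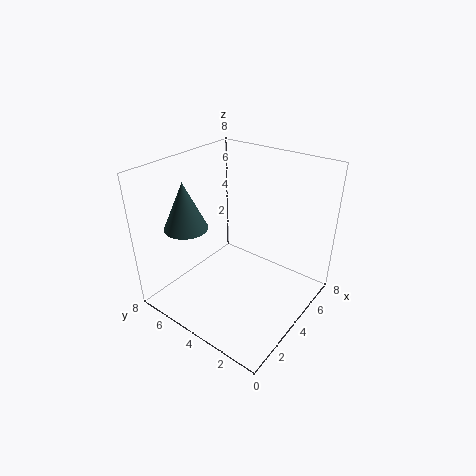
cx = 2.75
cy = 6.75
cz = 4.25
h = 2.75
color = 'darkslategray'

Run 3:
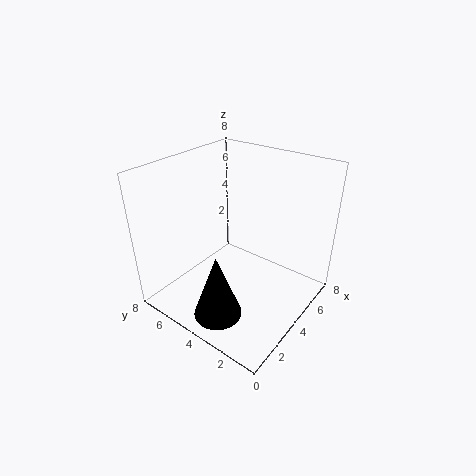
cx = 1.25
cy = 3.25
cz = 1
h = 3.5
color = 'black'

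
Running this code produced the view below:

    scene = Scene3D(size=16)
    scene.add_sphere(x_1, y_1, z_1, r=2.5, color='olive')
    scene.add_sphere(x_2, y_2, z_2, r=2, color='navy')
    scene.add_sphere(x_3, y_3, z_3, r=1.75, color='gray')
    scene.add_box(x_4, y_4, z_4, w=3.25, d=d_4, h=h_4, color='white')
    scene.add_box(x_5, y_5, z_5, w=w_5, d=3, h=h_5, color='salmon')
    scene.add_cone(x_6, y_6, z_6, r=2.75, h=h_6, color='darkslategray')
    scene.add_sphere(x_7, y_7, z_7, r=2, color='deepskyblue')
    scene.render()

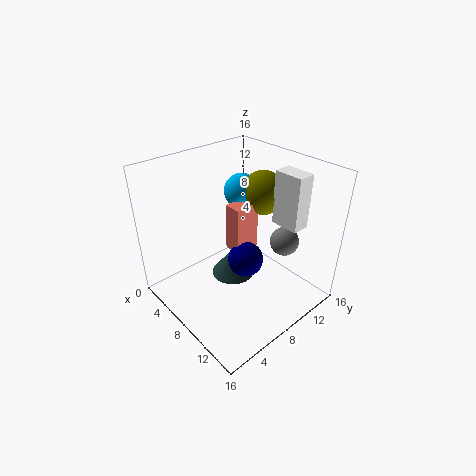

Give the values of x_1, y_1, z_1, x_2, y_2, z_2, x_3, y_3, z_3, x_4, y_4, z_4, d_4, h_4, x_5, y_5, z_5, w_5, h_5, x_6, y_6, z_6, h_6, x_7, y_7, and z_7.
x_1 = 7.5; y_1 = 12.25; z_1 = 12; x_2 = 8.75; y_2 = 8.5; z_2 = 5.25; x_3 = 9.75; y_3 = 14; z_3 = 5.75; x_4 = 9.75; y_4 = 11.5; z_4 = 9.5; d_4 = 2; h_4 = 6; x_5 = 6.25; y_5 = 7.75; z_5 = 6; w_5 = 2; h_5 = 5.5; x_6 = 4.75; y_6 = 10; z_6 = 0.25; h_6 = 3.5; x_7 = 5.5; y_7 = 10.75; z_7 = 12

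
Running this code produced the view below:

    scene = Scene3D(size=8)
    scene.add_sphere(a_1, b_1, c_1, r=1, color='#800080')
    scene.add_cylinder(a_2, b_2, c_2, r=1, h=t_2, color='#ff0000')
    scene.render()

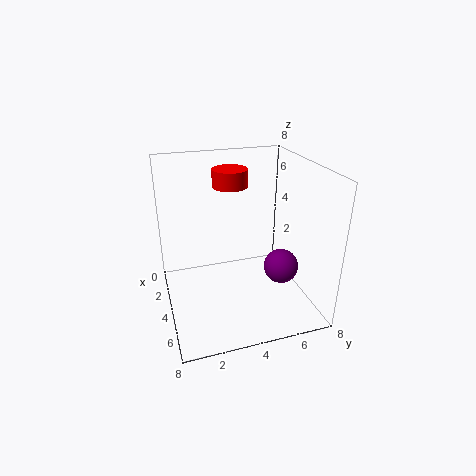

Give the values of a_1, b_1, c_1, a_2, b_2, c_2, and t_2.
a_1 = 4.5, b_1 = 6.5, c_1 = 2, a_2 = 2.5, b_2 = 4, c_2 = 6.5, t_2 = 1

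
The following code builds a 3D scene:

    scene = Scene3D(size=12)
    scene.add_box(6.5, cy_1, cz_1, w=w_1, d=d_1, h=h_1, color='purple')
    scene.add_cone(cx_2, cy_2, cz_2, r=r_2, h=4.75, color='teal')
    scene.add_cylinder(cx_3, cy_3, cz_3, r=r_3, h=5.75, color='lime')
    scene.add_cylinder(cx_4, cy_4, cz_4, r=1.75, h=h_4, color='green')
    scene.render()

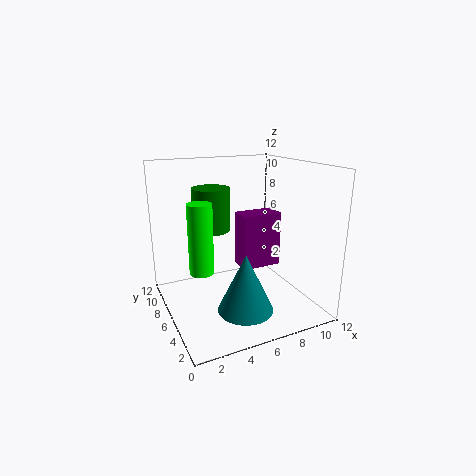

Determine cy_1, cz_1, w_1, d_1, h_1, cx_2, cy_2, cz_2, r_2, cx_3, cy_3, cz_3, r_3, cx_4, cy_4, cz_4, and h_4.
cy_1 = 5.75, cz_1 = 3, w_1 = 3.5, d_1 = 2, h_1 = 4.75, cx_2 = 5.5, cy_2 = 3.5, cz_2 = 0.75, r_2 = 2.25, cx_3 = 2.75, cy_3 = 6, cz_3 = 3.5, r_3 = 1, cx_4 = 5.25, cy_4 = 10.25, cz_4 = 5.5, h_4 = 4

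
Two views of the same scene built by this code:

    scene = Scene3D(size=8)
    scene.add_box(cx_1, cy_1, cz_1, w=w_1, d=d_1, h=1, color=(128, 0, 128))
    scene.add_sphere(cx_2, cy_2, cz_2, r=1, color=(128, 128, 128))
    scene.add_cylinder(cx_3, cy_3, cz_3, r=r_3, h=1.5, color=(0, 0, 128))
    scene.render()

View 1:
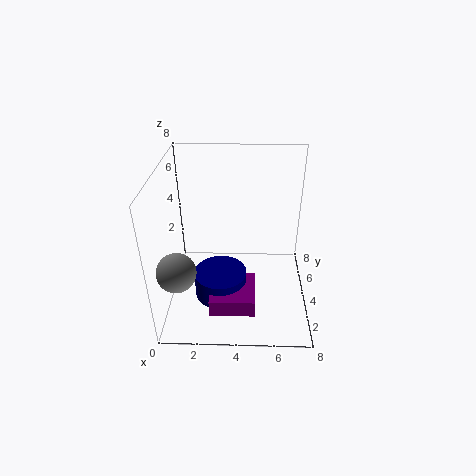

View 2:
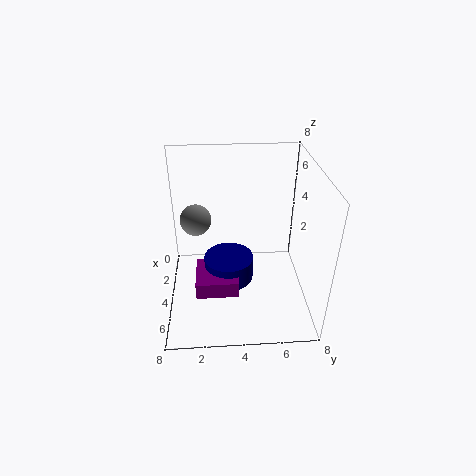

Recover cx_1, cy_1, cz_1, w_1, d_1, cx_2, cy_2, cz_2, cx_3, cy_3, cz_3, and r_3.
cx_1 = 2.5
cy_1 = 1.5
cz_1 = 0.5
w_1 = 2.5
d_1 = 2.5
cx_2 = 1
cy_2 = 1.5
cz_2 = 3.5
cx_3 = 3
cy_3 = 3.5
cz_3 = 0.5
r_3 = 1.5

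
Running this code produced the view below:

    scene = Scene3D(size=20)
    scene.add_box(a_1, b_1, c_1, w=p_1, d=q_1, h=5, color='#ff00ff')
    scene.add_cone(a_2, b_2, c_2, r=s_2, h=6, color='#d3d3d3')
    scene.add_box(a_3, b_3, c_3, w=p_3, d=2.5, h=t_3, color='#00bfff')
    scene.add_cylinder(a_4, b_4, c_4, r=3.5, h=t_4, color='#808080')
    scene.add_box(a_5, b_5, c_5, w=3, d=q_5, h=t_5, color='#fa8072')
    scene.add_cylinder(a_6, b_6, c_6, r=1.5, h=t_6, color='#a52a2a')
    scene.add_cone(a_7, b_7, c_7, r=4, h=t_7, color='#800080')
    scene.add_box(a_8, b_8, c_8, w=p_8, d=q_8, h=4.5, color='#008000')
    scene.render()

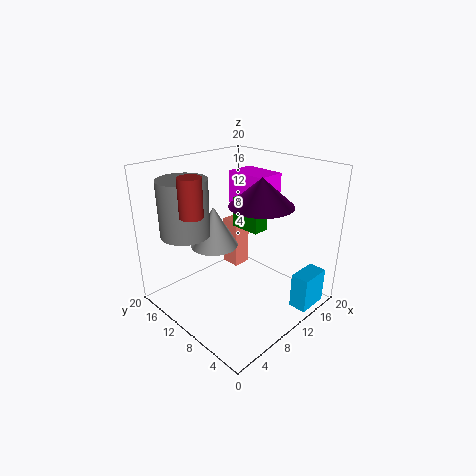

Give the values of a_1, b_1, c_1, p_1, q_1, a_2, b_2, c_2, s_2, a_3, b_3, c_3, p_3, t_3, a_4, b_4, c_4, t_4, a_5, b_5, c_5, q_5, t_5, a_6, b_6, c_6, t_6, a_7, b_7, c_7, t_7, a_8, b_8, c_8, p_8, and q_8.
a_1 = 14.5
b_1 = 10
c_1 = 12.5
p_1 = 4.5
q_1 = 6.5
a_2 = 9.5
b_2 = 14.5
c_2 = 7.5
s_2 = 3.5
a_3 = 13.5
b_3 = 0.5
c_3 = 0.5
p_3 = 4.5
t_3 = 5
a_4 = 5.5
b_4 = 16
c_4 = 10
t_4 = 8
a_5 = 15
b_5 = 15.5
c_5 = 1
q_5 = 3
t_5 = 8
a_6 = 3.5
b_6 = 11.5
c_6 = 14.5
t_6 = 5
a_7 = 9.5
b_7 = 5.5
c_7 = 16
t_7 = 3.5
a_8 = 12.5
b_8 = 9
c_8 = 10
p_8 = 2.5
q_8 = 4.5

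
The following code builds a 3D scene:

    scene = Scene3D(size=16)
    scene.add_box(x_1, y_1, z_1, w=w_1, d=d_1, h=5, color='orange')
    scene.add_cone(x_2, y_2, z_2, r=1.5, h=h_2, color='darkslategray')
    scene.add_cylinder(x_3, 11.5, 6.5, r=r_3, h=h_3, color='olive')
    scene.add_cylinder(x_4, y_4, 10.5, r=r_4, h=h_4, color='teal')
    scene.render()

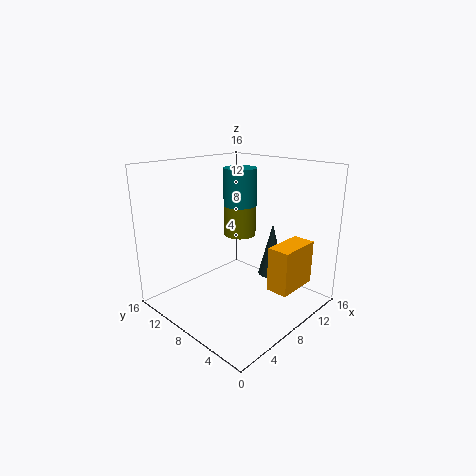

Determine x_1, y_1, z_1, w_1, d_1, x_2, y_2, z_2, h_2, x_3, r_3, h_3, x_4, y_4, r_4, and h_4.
x_1 = 9
y_1 = 2
z_1 = 2.5
w_1 = 5
d_1 = 2.5
x_2 = 11
y_2 = 5.5
z_2 = 3.5
h_2 = 6
x_3 = 12
r_3 = 2
h_3 = 4
x_4 = 11.5
y_4 = 11
r_4 = 2
h_4 = 4.5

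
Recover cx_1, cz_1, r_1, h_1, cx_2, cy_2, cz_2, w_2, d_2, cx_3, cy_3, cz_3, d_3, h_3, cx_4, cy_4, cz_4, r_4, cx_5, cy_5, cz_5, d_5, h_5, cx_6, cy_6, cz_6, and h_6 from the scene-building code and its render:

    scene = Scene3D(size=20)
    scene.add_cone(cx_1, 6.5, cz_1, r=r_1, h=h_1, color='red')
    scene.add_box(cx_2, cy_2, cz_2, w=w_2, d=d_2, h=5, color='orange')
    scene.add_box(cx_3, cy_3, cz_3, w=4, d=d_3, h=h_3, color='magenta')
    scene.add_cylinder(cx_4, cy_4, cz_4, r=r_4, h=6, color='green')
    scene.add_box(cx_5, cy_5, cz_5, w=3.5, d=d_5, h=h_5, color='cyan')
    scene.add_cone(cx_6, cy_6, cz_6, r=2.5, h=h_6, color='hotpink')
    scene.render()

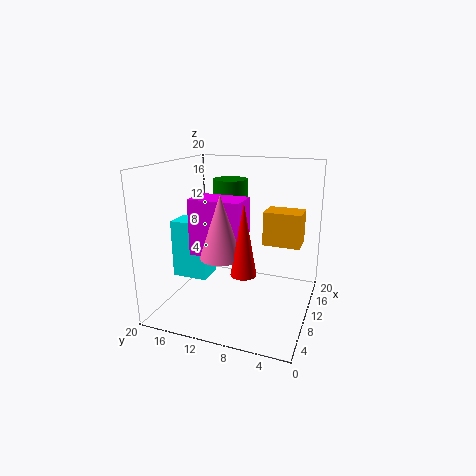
cx_1 = 2.5; cz_1 = 8.5; r_1 = 1.5; h_1 = 8.5; cx_2 = 13.5; cy_2 = 2; cz_2 = 8; w_2 = 4; d_2 = 5.5; cx_3 = 3.5; cy_3 = 7.5; cz_3 = 9.5; d_3 = 6.5; h_3 = 7; cx_4 = 13.5; cy_4 = 12.5; cz_4 = 11.5; r_4 = 2.5; cx_5 = 6.5; cy_5 = 13.5; cz_5 = 4.5; d_5 = 5; h_5 = 8; cx_6 = 3; cy_6 = 9.5; cz_6 = 10; h_6 = 7.5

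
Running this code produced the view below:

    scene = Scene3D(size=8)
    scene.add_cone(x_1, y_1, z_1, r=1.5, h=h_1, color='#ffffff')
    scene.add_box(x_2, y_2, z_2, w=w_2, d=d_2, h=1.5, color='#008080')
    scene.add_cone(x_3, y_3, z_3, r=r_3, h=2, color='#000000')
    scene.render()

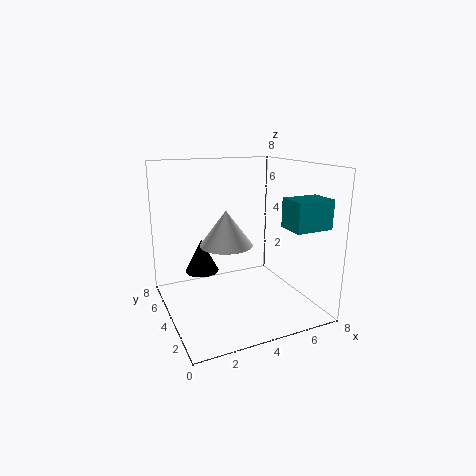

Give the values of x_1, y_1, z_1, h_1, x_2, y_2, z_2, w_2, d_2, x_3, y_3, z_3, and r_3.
x_1 = 3.5; y_1 = 4.5; z_1 = 3.5; h_1 = 2; x_2 = 5.5; y_2 = 0.5; z_2 = 5; w_2 = 2; d_2 = 1.5; x_3 = 2.5; y_3 = 6; z_3 = 1.5; r_3 = 1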